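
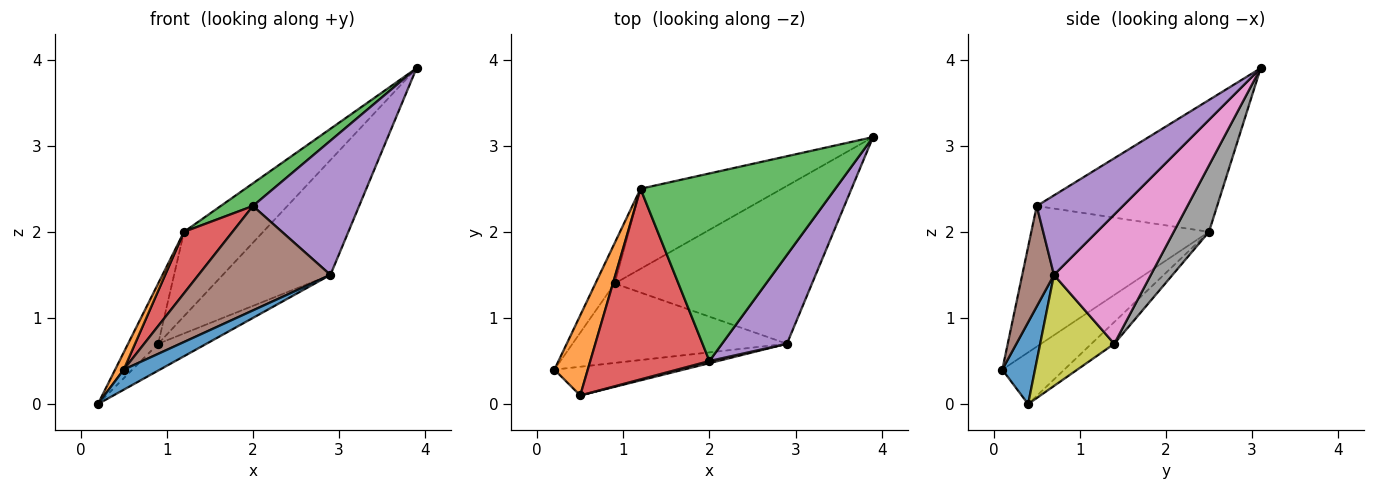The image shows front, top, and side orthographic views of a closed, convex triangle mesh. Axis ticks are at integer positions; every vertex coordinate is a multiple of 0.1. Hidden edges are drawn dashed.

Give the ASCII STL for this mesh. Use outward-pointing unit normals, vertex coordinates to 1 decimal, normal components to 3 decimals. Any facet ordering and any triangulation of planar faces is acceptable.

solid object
 facet normal 0.461 -0.509 -0.727
  outer loop
   vertex 2.9 0.7 1.5
   vertex 0.5 0.1 0.4
   vertex 0.2 0.4 0.0
  endloop
 endfacet
 facet normal -0.834 -0.116 0.539
  outer loop
   vertex 1.2 2.5 2.0
   vertex 0.2 0.4 0.0
   vertex 0.5 0.1 0.4
  endloop
 endfacet
 facet normal -0.558 -0.099 0.824
  outer loop
   vertex 2.0 0.5 2.3
   vertex 3.9 3.1 3.9
   vertex 1.2 2.5 2.0
  endloop
 endfacet
 facet normal -0.747 -0.204 0.633
  outer loop
   vertex 2.0 0.5 2.3
   vertex 1.2 2.5 2.0
   vertex 0.5 0.1 0.4
  endloop
 endfacet
 facet normal 0.560 -0.691 0.457
  outer loop
   vertex 2.0 0.5 2.3
   vertex 2.9 0.7 1.5
   vertex 3.9 3.1 3.9
  endloop
 endfacet
 facet normal 0.234 -0.972 0.020
  outer loop
   vertex 2.0 0.5 2.3
   vertex 0.5 0.1 0.4
   vertex 2.9 0.7 1.5
  endloop
 endfacet
 facet normal 0.468 0.520 -0.715
  outer loop
   vertex 0.9 1.4 0.7
   vertex 3.9 3.1 3.9
   vertex 2.9 0.7 1.5
  endloop
 endfacet
 facet normal 0.308 0.690 -0.655
  outer loop
   vertex 0.9 1.4 0.7
   vertex 1.2 2.5 2.0
   vertex 3.9 3.1 3.9
  endloop
 endfacet
 facet normal 0.441 0.287 -0.851
  outer loop
   vertex 0.9 1.4 0.7
   vertex 2.9 0.7 1.5
   vertex 0.2 0.4 0.0
  endloop
 endfacet
 facet normal -0.532 0.703 -0.472
  outer loop
   vertex 0.9 1.4 0.7
   vertex 0.2 0.4 0.0
   vertex 1.2 2.5 2.0
  endloop
 endfacet
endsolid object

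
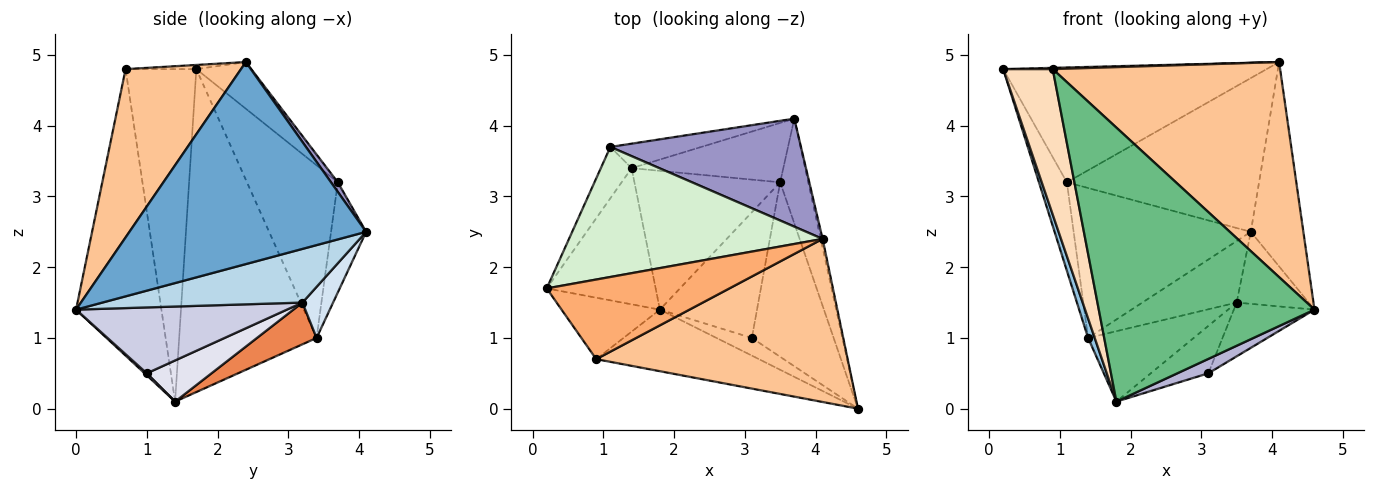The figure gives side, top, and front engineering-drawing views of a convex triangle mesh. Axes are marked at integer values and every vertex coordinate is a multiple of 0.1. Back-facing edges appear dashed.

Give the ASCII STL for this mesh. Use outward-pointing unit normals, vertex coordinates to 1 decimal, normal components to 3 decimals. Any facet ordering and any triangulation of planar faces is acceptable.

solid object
 facet normal 0.976 0.217 -0.009
  outer loop
   vertex 4.1 2.4 4.9
   vertex 4.6 0.0 1.4
   vertex 3.7 4.1 2.5
  endloop
 endfacet
 facet normal -0.947 -0.046 -0.319
  outer loop
   vertex 1.4 3.4 1.0
   vertex 1.8 1.4 0.1
   vertex 0.2 1.7 4.8
  endloop
 endfacet
 facet normal 0.844 0.304 -0.442
  outer loop
   vertex 3.5 3.2 1.5
   vertex 3.7 4.1 2.5
   vertex 4.6 0.0 1.4
  endloop
 endfacet
 facet normal 0.228 0.701 -0.676
  outer loop
   vertex 3.5 3.2 1.5
   vertex 1.4 3.4 1.0
   vertex 3.7 4.1 2.5
  endloop
 endfacet
 facet normal 0.247 0.438 -0.864
  outer loop
   vertex 3.5 3.2 1.5
   vertex 1.8 1.4 0.1
   vertex 1.4 3.4 1.0
  endloop
 endfacet
 facet normal -0.023 -0.016 1.000
  outer loop
   vertex 0.9 0.7 4.8
   vertex 4.1 2.4 4.9
   vertex 0.2 1.7 4.8
  endloop
 endfacet
 facet normal 0.375 -0.739 0.560
  outer loop
   vertex 0.9 0.7 4.8
   vertex 4.6 0.0 1.4
   vertex 4.1 2.4 4.9
  endloop
 endfacet
 facet normal -0.796 -0.557 -0.235
  outer loop
   vertex 0.9 0.7 4.8
   vertex 0.2 1.7 4.8
   vertex 1.8 1.4 0.1
  endloop
 endfacet
 facet normal -0.360 -0.910 -0.205
  outer loop
   vertex 0.9 0.7 4.8
   vertex 1.8 1.4 0.1
   vertex 4.6 0.0 1.4
  endloop
 endfacet
 facet normal -0.942 0.290 -0.168
  outer loop
   vertex 1.1 3.7 3.2
   vertex 1.4 3.4 1.0
   vertex 0.2 1.7 4.8
  endloop
 endfacet
 facet normal -0.192 0.969 -0.158
  outer loop
   vertex 1.1 3.7 3.2
   vertex 3.7 4.1 2.5
   vertex 1.4 3.4 1.0
  endloop
 endfacet
 facet normal -0.137 0.656 0.743
  outer loop
   vertex 1.1 3.7 3.2
   vertex 0.2 1.7 4.8
   vertex 4.1 2.4 4.9
  endloop
 endfacet
 facet normal 0.029 0.818 0.575
  outer loop
   vertex 1.1 3.7 3.2
   vertex 4.1 2.4 4.9
   vertex 3.7 4.1 2.5
  endloop
 endfacet
 facet normal 0.044 -0.631 -0.775
  outer loop
   vertex 3.1 1.0 0.5
   vertex 4.6 0.0 1.4
   vertex 1.8 1.4 0.1
  endloop
 endfacet
 facet normal 0.610 0.233 -0.757
  outer loop
   vertex 3.1 1.0 0.5
   vertex 3.5 3.2 1.5
   vertex 4.6 0.0 1.4
  endloop
 endfacet
 facet normal 0.369 0.328 -0.870
  outer loop
   vertex 3.1 1.0 0.5
   vertex 1.8 1.4 0.1
   vertex 3.5 3.2 1.5
  endloop
 endfacet
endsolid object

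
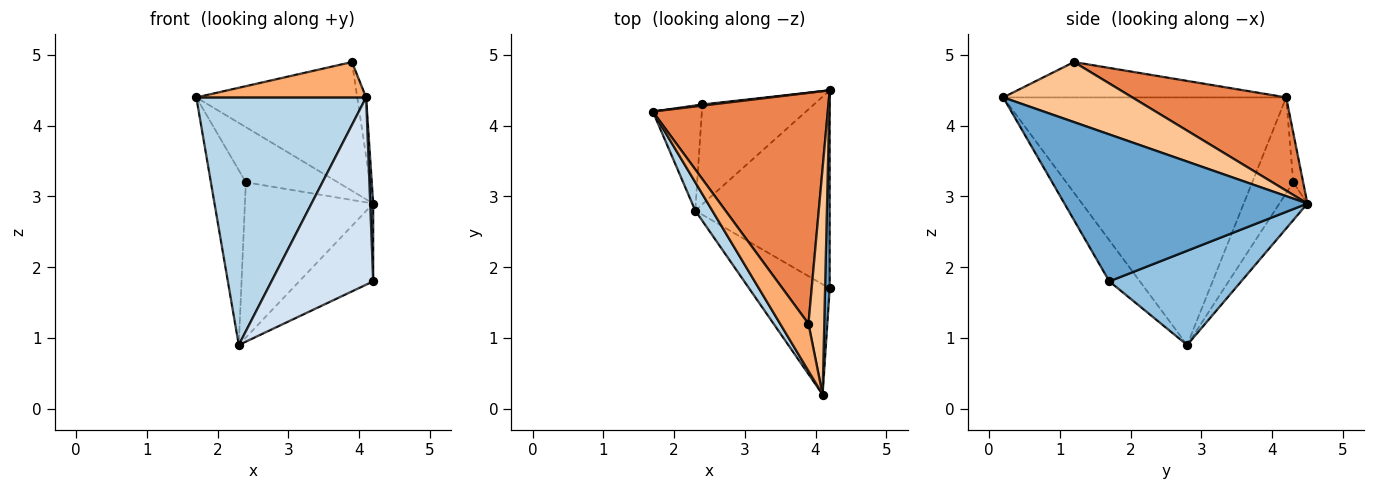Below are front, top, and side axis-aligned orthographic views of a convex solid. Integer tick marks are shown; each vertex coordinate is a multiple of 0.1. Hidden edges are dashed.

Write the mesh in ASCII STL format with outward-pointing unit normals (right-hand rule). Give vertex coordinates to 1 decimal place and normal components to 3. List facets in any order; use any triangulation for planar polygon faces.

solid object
 facet normal 0.999 -0.012 0.031
  outer loop
   vertex 4.1 0.2 4.4
   vertex 4.2 1.7 1.8
   vertex 4.2 4.5 2.9
  endloop
 endfacet
 facet normal 0.547 0.306 -0.779
  outer loop
   vertex 2.3 2.8 0.9
   vertex 4.2 4.5 2.9
   vertex 4.2 1.7 1.8
  endloop
 endfacet
 facet normal -0.856 -0.514 0.059
  outer loop
   vertex 2.3 2.8 0.9
   vertex 4.1 0.2 4.4
   vertex 1.7 4.2 4.4
  endloop
 endfacet
 facet normal -0.250 -0.834 -0.491
  outer loop
   vertex 2.3 2.8 0.9
   vertex 4.2 1.7 1.8
   vertex 4.1 0.2 4.4
  endloop
 endfacet
 facet normal 0.422 0.441 0.792
  outer loop
   vertex 3.9 1.2 4.9
   vertex 4.2 4.5 2.9
   vertex 1.7 4.2 4.4
  endloop
 endfacet
 facet normal -0.707 -0.424 0.566
  outer loop
   vertex 3.9 1.2 4.9
   vertex 1.7 4.2 4.4
   vertex 4.1 0.2 4.4
  endloop
 endfacet
 facet normal 0.965 0.066 0.254
  outer loop
   vertex 3.9 1.2 4.9
   vertex 4.1 0.2 4.4
   vertex 4.2 4.5 2.9
  endloop
 endfacet
 facet normal -0.107 0.994 0.020
  outer loop
   vertex 2.4 4.3 3.2
   vertex 1.7 4.2 4.4
   vertex 4.2 4.5 2.9
  endloop
 endfacet
 facet normal -0.709 0.604 -0.363
  outer loop
   vertex 2.4 4.3 3.2
   vertex 2.3 2.8 0.9
   vertex 1.7 4.2 4.4
  endloop
 endfacet
 facet normal -0.181 0.827 -0.532
  outer loop
   vertex 2.4 4.3 3.2
   vertex 4.2 4.5 2.9
   vertex 2.3 2.8 0.9
  endloop
 endfacet
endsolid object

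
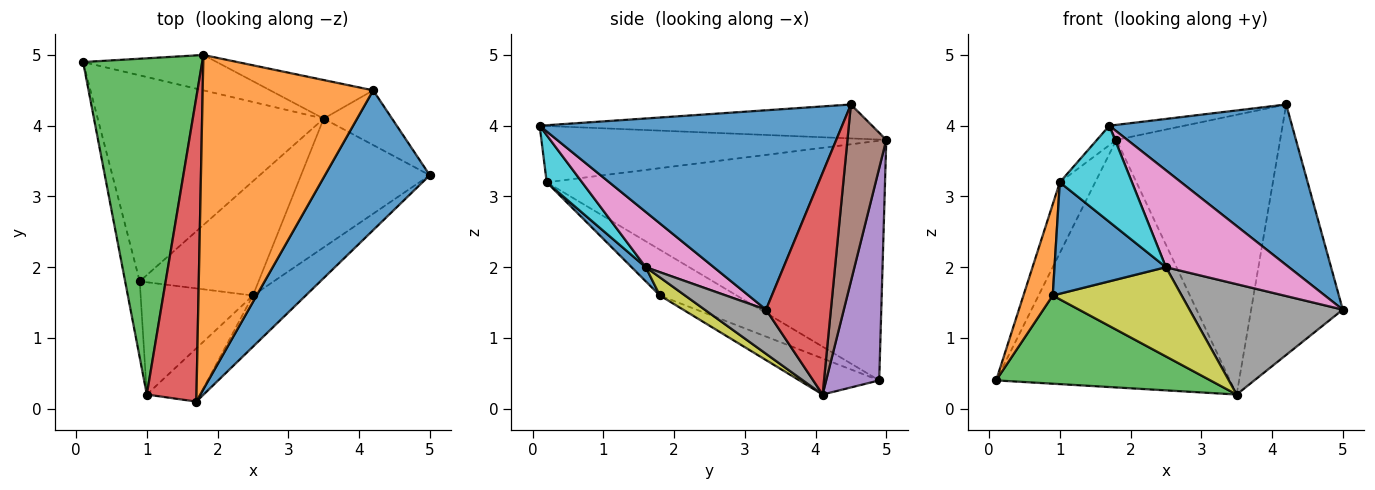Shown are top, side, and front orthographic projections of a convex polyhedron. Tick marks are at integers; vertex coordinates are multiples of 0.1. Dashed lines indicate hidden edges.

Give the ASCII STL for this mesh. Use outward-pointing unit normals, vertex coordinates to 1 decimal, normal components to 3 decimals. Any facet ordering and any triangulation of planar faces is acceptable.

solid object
 facet normal 0.781 -0.471 0.410
  outer loop
   vertex 4.2 4.5 4.3
   vertex 1.7 0.1 4.0
   vertex 5.0 3.3 1.4
  endloop
 endfacet
 facet normal -0.195 0.044 0.980
  outer loop
   vertex 1.8 5.0 3.8
   vertex 1.7 0.1 4.0
   vertex 4.2 4.5 4.3
  endloop
 endfacet
 facet normal -0.145 -0.390 -0.910
  outer loop
   vertex 3.5 4.1 0.2
   vertex 0.9 1.8 1.6
   vertex 0.1 4.9 0.4
  endloop
 endfacet
 facet normal 0.569 0.803 -0.176
  outer loop
   vertex 3.5 4.1 0.2
   vertex 4.2 4.5 4.3
   vertex 5.0 3.3 1.4
  endloop
 endfacet
 facet normal 0.219 0.966 -0.138
  outer loop
   vertex 3.5 4.1 0.2
   vertex 0.1 4.9 0.4
   vertex 1.8 5.0 3.8
  endloop
 endfacet
 facet normal 0.229 0.964 -0.133
  outer loop
   vertex 3.5 4.1 0.2
   vertex 1.8 5.0 3.8
   vertex 4.2 4.5 4.3
  endloop
 endfacet
 facet normal 0.439 -0.794 -0.420
  outer loop
   vertex 2.5 1.6 2.0
   vertex 5.0 3.3 1.4
   vertex 1.7 0.1 4.0
  endloop
 endfacet
 facet normal 0.252 -0.630 -0.735
  outer loop
   vertex 2.5 1.6 2.0
   vertex 3.5 4.1 0.2
   vertex 5.0 3.3 1.4
  endloop
 endfacet
 facet normal 0.119 -0.611 -0.783
  outer loop
   vertex 2.5 1.6 2.0
   vertex 0.9 1.8 1.6
   vertex 3.5 4.1 0.2
  endloop
 endfacet
 facet normal 0.394 -0.804 -0.445
  outer loop
   vertex 1.0 0.2 3.2
   vertex 2.5 1.6 2.0
   vertex 1.7 0.1 4.0
  endloop
 endfacet
 facet normal 0.089 -0.702 -0.707
  outer loop
   vertex 1.0 0.2 3.2
   vertex 0.9 1.8 1.6
   vertex 2.5 1.6 2.0
  endloop
 endfacet
 facet normal -0.895 -0.342 -0.286
  outer loop
   vertex 1.0 0.2 3.2
   vertex 0.1 4.9 0.4
   vertex 0.9 1.8 1.6
  endloop
 endfacet
 facet normal -0.892 0.093 0.443
  outer loop
   vertex 1.0 0.2 3.2
   vertex 1.8 5.0 3.8
   vertex 0.1 4.9 0.4
  endloop
 endfacet
 facet normal -0.749 0.042 0.661
  outer loop
   vertex 1.0 0.2 3.2
   vertex 1.7 0.1 4.0
   vertex 1.8 5.0 3.8
  endloop
 endfacet
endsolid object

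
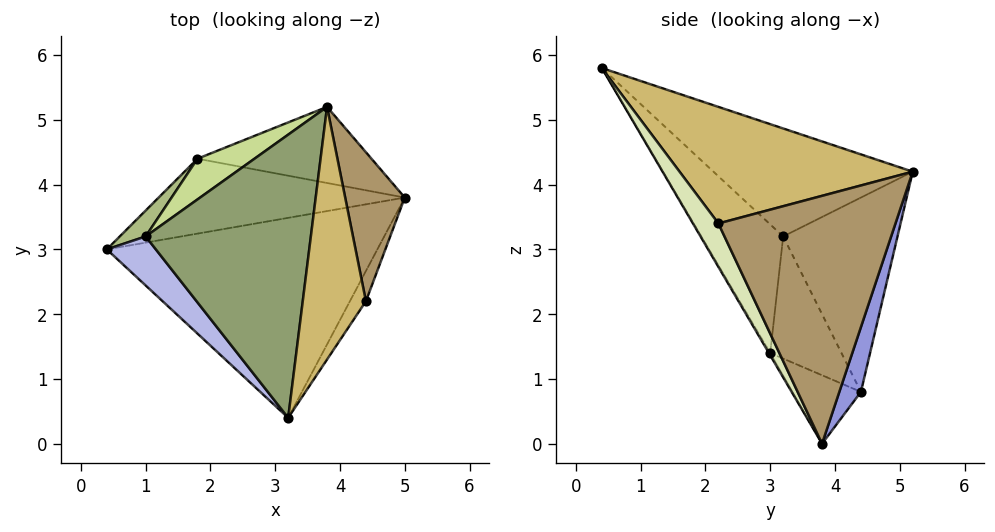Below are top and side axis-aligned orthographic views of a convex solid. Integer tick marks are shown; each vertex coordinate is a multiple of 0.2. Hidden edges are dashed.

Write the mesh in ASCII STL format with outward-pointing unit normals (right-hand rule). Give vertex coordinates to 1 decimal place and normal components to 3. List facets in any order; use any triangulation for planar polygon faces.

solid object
 facet normal -0.004 -0.862 -0.507
  outer loop
   vertex 3.2 0.4 5.8
   vertex 0.4 3.0 1.4
   vertex 5.0 3.8 0.0
  endloop
 endfacet
 facet normal -0.265 -0.143 -0.953
  outer loop
   vertex 1.8 4.4 0.8
   vertex 5.0 3.8 0.0
   vertex 0.4 3.0 1.4
  endloop
 endfacet
 facet normal 0.107 0.952 -0.287
  outer loop
   vertex 1.8 4.4 0.8
   vertex 3.8 5.2 4.2
   vertex 5.0 3.8 0.0
  endloop
 endfacet
 facet normal -0.867 -0.374 0.330
  outer loop
   vertex 1.0 3.2 3.2
   vertex 0.4 3.0 1.4
   vertex 3.2 0.4 5.8
  endloop
 endfacet
 facet normal -0.517 0.328 0.791
  outer loop
   vertex 1.0 3.2 3.2
   vertex 3.2 0.4 5.8
   vertex 3.8 5.2 4.2
  endloop
 endfacet
 facet normal -0.669 0.730 0.142
  outer loop
   vertex 1.0 3.2 3.2
   vertex 1.8 4.4 0.8
   vertex 0.4 3.0 1.4
  endloop
 endfacet
 facet normal -0.613 0.769 0.180
  outer loop
   vertex 1.0 3.2 3.2
   vertex 3.8 5.2 4.2
   vertex 1.8 4.4 0.8
  endloop
 endfacet
 facet normal 0.635 -0.736 -0.234
  outer loop
   vertex 4.4 2.2 3.4
   vertex 3.2 0.4 5.8
   vertex 5.0 3.8 0.0
  endloop
 endfacet
 facet normal 0.964 0.131 0.232
  outer loop
   vertex 4.4 2.2 3.4
   vertex 5.0 3.8 0.0
   vertex 3.8 5.2 4.2
  endloop
 endfacet
 facet normal 0.878 0.049 0.476
  outer loop
   vertex 4.4 2.2 3.4
   vertex 3.8 5.2 4.2
   vertex 3.2 0.4 5.8
  endloop
 endfacet
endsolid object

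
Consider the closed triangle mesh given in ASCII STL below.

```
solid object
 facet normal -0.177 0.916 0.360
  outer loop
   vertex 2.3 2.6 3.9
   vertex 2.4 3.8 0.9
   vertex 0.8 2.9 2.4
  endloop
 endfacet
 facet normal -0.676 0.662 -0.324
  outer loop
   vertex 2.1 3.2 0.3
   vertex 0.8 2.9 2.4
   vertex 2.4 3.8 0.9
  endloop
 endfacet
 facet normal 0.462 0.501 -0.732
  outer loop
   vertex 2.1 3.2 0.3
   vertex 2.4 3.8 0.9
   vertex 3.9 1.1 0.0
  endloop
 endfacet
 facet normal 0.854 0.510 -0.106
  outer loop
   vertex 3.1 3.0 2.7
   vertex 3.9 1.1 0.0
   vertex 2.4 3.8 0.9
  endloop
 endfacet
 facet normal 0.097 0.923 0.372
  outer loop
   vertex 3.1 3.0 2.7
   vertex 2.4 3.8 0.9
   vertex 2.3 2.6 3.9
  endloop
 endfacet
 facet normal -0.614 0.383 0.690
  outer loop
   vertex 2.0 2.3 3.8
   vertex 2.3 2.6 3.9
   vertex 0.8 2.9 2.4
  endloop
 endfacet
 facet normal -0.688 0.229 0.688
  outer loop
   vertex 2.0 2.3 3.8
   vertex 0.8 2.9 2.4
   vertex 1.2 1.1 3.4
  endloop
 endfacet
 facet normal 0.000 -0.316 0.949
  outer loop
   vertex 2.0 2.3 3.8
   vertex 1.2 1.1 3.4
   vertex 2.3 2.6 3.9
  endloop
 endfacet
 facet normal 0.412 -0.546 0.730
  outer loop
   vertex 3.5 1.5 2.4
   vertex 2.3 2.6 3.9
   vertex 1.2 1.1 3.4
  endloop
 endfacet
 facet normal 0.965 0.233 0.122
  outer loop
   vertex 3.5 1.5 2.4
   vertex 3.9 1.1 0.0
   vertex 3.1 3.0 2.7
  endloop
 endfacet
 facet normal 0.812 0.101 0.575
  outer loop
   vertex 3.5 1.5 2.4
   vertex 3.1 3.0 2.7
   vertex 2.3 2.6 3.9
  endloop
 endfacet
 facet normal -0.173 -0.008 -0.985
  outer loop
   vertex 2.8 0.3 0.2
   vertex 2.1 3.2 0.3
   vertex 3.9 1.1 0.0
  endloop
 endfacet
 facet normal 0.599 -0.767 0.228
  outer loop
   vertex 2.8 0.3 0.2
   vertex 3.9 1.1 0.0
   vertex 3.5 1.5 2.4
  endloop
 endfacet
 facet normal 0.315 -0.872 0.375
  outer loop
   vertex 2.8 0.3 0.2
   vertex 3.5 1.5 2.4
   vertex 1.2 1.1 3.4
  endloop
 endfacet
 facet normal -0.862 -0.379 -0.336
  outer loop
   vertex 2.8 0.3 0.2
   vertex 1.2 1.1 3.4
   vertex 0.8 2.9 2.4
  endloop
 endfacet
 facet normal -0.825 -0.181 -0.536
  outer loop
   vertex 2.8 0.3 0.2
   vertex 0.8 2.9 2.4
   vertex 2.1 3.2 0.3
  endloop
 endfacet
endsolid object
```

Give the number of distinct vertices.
10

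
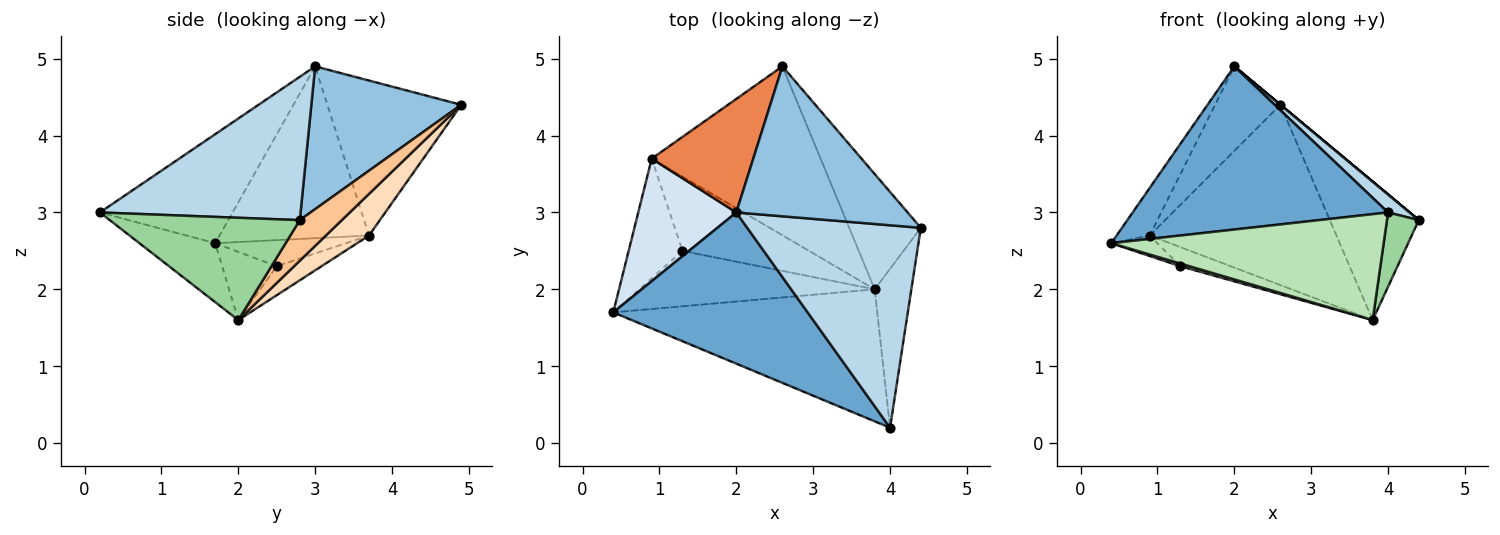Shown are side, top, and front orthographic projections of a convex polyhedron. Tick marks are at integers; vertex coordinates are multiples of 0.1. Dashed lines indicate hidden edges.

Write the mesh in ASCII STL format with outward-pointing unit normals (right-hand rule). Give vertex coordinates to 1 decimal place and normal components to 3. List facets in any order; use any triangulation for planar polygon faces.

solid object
 facet normal -0.356 -0.685 0.635
  outer loop
   vertex 2.0 3.0 4.9
   vertex 0.4 1.7 2.6
   vertex 4.0 0.2 3.0
  endloop
 endfacet
 facet normal 0.640 0.000 0.768
  outer loop
   vertex 2.0 3.0 4.9
   vertex 4.4 2.8 2.9
   vertex 2.6 4.9 4.4
  endloop
 endfacet
 facet normal 0.635 -0.068 0.769
  outer loop
   vertex 2.0 3.0 4.9
   vertex 4.0 0.2 3.0
   vertex 4.4 2.8 2.9
  endloop
 endfacet
 facet normal -0.853 0.189 0.487
  outer loop
   vertex 0.9 3.7 2.7
   vertex 0.4 1.7 2.6
   vertex 2.0 3.0 4.9
  endloop
 endfacet
 facet normal -0.774 0.378 0.507
  outer loop
   vertex 0.9 3.7 2.7
   vertex 2.0 3.0 4.9
   vertex 2.6 4.9 4.4
  endloop
 endfacet
 facet normal -0.432 0.152 -0.889
  outer loop
   vertex 1.3 2.5 2.3
   vertex 0.4 1.7 2.6
   vertex 0.9 3.7 2.7
  endloop
 endfacet
 facet normal 0.341 0.722 -0.602
  outer loop
   vertex 3.8 2.0 1.6
   vertex 2.6 4.9 4.4
   vertex 4.4 2.8 2.9
  endloop
 endfacet
 facet normal 0.166 0.720 -0.674
  outer loop
   vertex 3.8 2.0 1.6
   vertex 0.9 3.7 2.7
   vertex 2.6 4.9 4.4
  endloop
 endfacet
 facet normal -0.216 0.243 -0.946
  outer loop
   vertex 3.8 2.0 1.6
   vertex 1.3 2.5 2.3
   vertex 0.9 3.7 2.7
  endloop
 endfacet
 facet normal 0.930 -0.156 -0.333
  outer loop
   vertex 3.8 2.0 1.6
   vertex 4.4 2.8 2.9
   vertex 4.0 0.2 3.0
  endloop
 endfacet
 facet normal -0.172 -0.617 -0.768
  outer loop
   vertex 3.8 2.0 1.6
   vertex 4.0 0.2 3.0
   vertex 0.4 1.7 2.6
  endloop
 endfacet
 facet normal -0.278 -0.047 -0.959
  outer loop
   vertex 3.8 2.0 1.6
   vertex 0.4 1.7 2.6
   vertex 1.3 2.5 2.3
  endloop
 endfacet
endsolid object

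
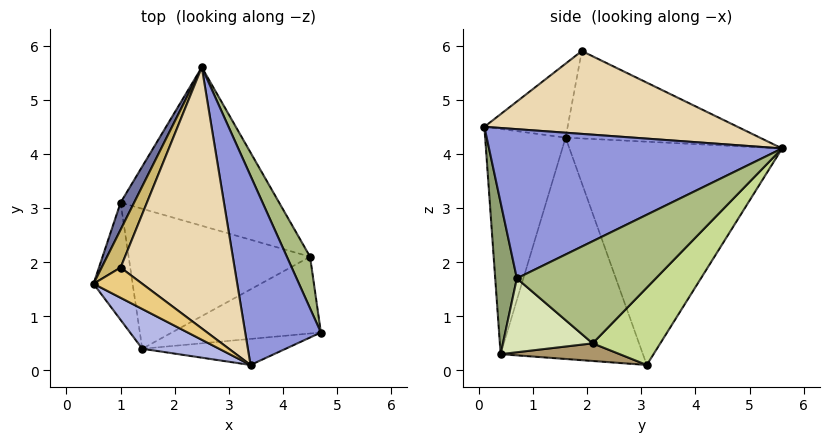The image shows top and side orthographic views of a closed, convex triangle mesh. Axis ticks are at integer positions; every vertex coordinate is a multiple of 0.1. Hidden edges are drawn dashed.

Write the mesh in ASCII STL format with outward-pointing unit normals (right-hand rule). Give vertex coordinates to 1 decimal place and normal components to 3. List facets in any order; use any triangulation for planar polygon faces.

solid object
 facet normal -0.892 0.449 0.054
  outer loop
   vertex 1.0 3.1 0.1
   vertex 0.5 1.6 4.3
   vertex 2.5 5.6 4.1
  endloop
 endfacet
 facet normal -0.973 -0.157 -0.172
  outer loop
   vertex 1.4 0.4 0.3
   vertex 0.5 1.6 4.3
   vertex 1.0 3.1 0.1
  endloop
 endfacet
 facet normal 0.878 0.176 0.445
  outer loop
   vertex 3.4 0.1 4.5
   vertex 4.7 0.7 1.7
   vertex 2.5 5.6 4.1
  endloop
 endfacet
 facet normal -0.462 -0.873 0.158
  outer loop
   vertex 3.4 0.1 4.5
   vertex 0.5 1.6 4.3
   vertex 1.4 0.4 0.3
  endloop
 endfacet
 facet normal 0.149 -0.979 -0.141
  outer loop
   vertex 3.4 0.1 4.5
   vertex 1.4 0.4 0.3
   vertex 4.7 0.7 1.7
  endloop
 endfacet
 facet normal 0.926 0.313 0.211
  outer loop
   vertex 4.5 2.1 0.5
   vertex 2.5 5.6 4.1
   vertex 4.7 0.7 1.7
  endloop
 endfacet
 facet normal 0.284 0.762 -0.583
  outer loop
   vertex 4.5 2.1 0.5
   vertex 1.0 3.1 0.1
   vertex 2.5 5.6 4.1
  endloop
 endfacet
 facet normal 0.363 -0.576 -0.732
  outer loop
   vertex 4.5 2.1 0.5
   vertex 4.7 0.7 1.7
   vertex 1.4 0.4 0.3
  endloop
 endfacet
 facet normal 0.097 -0.059 -0.994
  outer loop
   vertex 4.5 2.1 0.5
   vertex 1.4 0.4 0.3
   vertex 1.0 3.1 0.1
  endloop
 endfacet
 facet normal -0.874 0.447 0.189
  outer loop
   vertex 1.0 1.9 5.9
   vertex 2.5 5.6 4.1
   vertex 0.5 1.6 4.3
  endloop
 endfacet
 facet normal -0.455 -0.839 0.299
  outer loop
   vertex 1.0 1.9 5.9
   vertex 0.5 1.6 4.3
   vertex 3.4 0.1 4.5
  endloop
 endfacet
 facet normal 0.581 0.153 0.799
  outer loop
   vertex 1.0 1.9 5.9
   vertex 3.4 0.1 4.5
   vertex 2.5 5.6 4.1
  endloop
 endfacet
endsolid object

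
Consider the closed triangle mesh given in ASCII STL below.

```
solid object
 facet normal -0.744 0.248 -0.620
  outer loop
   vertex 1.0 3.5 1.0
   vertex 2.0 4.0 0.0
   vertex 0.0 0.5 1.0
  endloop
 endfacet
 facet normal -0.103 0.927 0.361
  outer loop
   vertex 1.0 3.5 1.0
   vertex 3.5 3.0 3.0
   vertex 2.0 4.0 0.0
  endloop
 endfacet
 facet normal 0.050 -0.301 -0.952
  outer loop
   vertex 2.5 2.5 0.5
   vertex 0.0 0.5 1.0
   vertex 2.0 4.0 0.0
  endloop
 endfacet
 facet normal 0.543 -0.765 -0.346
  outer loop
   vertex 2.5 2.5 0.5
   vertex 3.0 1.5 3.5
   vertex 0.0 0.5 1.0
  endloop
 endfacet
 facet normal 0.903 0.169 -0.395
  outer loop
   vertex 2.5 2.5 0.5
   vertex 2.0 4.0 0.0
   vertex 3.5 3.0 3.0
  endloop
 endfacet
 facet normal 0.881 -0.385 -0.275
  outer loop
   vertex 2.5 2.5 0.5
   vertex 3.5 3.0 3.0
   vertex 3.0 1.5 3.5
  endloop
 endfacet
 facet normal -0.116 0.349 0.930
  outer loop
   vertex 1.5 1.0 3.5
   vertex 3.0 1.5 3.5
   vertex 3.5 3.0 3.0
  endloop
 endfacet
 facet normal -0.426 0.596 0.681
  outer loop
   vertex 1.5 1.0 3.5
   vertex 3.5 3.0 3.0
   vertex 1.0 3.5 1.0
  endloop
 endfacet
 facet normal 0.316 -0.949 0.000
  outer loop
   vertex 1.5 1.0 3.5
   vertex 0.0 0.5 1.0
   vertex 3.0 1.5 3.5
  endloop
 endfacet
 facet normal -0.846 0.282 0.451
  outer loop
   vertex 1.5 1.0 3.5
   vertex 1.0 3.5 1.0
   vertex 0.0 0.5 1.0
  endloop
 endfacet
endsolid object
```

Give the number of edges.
15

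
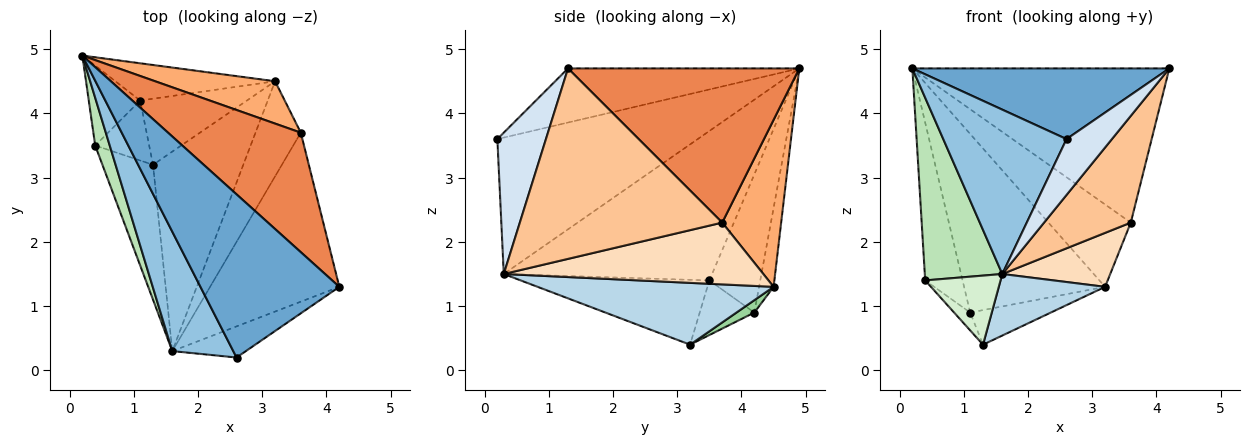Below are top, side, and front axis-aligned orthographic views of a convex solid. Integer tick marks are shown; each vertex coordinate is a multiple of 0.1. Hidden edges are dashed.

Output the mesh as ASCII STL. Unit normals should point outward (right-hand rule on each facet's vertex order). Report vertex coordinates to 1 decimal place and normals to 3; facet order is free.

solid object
 facet normal -0.337 -0.374 0.864
  outer loop
   vertex 2.6 0.2 3.6
   vertex 4.2 1.3 4.7
   vertex 0.2 4.9 4.7
  endloop
 endfacet
 facet normal -0.796 -0.490 0.356
  outer loop
   vertex 1.6 0.3 1.5
   vertex 2.6 0.2 3.6
   vertex 0.2 4.9 4.7
  endloop
 endfacet
 facet normal 0.548 -0.247 -0.800
  outer loop
   vertex 1.6 0.3 1.5
   vertex 1.3 3.2 0.4
   vertex 3.2 4.5 1.3
  endloop
 endfacet
 facet normal 0.683 -0.638 -0.356
  outer loop
   vertex 1.6 0.3 1.5
   vertex 4.2 1.3 4.7
   vertex 2.6 0.2 3.6
  endloop
 endfacet
 facet normal 0.580 0.644 0.499
  outer loop
   vertex 3.6 3.7 2.3
   vertex 0.2 4.9 4.7
   vertex 4.2 1.3 4.7
  endloop
 endfacet
 facet normal 0.537 0.750 0.386
  outer loop
   vertex 3.6 3.7 2.3
   vertex 3.2 4.5 1.3
   vertex 0.2 4.9 4.7
  endloop
 endfacet
 facet normal 0.780 -0.334 -0.529
  outer loop
   vertex 3.6 3.7 2.3
   vertex 4.2 1.3 4.7
   vertex 1.6 0.3 1.5
  endloop
 endfacet
 facet normal 0.765 -0.318 -0.560
  outer loop
   vertex 3.6 3.7 2.3
   vertex 1.6 0.3 1.5
   vertex 3.2 4.5 1.3
  endloop
 endfacet
 facet normal -0.100 0.974 -0.203
  outer loop
   vertex 1.1 4.2 0.9
   vertex 0.2 4.9 4.7
   vertex 3.2 4.5 1.3
  endloop
 endfacet
 facet normal 0.102 0.461 -0.881
  outer loop
   vertex 1.1 4.2 0.9
   vertex 3.2 4.5 1.3
   vertex 1.3 3.2 0.4
  endloop
 endfacet
 facet normal -0.933 -0.347 0.091
  outer loop
   vertex 0.4 3.5 1.4
   vertex 1.6 0.3 1.5
   vertex 0.2 4.9 4.7
  endloop
 endfacet
 facet normal -0.752 -0.300 -0.587
  outer loop
   vertex 0.4 3.5 1.4
   vertex 1.3 3.2 0.4
   vertex 1.6 0.3 1.5
  endloop
 endfacet
 facet normal -0.772 0.567 -0.287
  outer loop
   vertex 0.4 3.5 1.4
   vertex 0.2 4.9 4.7
   vertex 1.1 4.2 0.9
  endloop
 endfacet
 facet normal -0.696 0.205 -0.688
  outer loop
   vertex 0.4 3.5 1.4
   vertex 1.1 4.2 0.9
   vertex 1.3 3.2 0.4
  endloop
 endfacet
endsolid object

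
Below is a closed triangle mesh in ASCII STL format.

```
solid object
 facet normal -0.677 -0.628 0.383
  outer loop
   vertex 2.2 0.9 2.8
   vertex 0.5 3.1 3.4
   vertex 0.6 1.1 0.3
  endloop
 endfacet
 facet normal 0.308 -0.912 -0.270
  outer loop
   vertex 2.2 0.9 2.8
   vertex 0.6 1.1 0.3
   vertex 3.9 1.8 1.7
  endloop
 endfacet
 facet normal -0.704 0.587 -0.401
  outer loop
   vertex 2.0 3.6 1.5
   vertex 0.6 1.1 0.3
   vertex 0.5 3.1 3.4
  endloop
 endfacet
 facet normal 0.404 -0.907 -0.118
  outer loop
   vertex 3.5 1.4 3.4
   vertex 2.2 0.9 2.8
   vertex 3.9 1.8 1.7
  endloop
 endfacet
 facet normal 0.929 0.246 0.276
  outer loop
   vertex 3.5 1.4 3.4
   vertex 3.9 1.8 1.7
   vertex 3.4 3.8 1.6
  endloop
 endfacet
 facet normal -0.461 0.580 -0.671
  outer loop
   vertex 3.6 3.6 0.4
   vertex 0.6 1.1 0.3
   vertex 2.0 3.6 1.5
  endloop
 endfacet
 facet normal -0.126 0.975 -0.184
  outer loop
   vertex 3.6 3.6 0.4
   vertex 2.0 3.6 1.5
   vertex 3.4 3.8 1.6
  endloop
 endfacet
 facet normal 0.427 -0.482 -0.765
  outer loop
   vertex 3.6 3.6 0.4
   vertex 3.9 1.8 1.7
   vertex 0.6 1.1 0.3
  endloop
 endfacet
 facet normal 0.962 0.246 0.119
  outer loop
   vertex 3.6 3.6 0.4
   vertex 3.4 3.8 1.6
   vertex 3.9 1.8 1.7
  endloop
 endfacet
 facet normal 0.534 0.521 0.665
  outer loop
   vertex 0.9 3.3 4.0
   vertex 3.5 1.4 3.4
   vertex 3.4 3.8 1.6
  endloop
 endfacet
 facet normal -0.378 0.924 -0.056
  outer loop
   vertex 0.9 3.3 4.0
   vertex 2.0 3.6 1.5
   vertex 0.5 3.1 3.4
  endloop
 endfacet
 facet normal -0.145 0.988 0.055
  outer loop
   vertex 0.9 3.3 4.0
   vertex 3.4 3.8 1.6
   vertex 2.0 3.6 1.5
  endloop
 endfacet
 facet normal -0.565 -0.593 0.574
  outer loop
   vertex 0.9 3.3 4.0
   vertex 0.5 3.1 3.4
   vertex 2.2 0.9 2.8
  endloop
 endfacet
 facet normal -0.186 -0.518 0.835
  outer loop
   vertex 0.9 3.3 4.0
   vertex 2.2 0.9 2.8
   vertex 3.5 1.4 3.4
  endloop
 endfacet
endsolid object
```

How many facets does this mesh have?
14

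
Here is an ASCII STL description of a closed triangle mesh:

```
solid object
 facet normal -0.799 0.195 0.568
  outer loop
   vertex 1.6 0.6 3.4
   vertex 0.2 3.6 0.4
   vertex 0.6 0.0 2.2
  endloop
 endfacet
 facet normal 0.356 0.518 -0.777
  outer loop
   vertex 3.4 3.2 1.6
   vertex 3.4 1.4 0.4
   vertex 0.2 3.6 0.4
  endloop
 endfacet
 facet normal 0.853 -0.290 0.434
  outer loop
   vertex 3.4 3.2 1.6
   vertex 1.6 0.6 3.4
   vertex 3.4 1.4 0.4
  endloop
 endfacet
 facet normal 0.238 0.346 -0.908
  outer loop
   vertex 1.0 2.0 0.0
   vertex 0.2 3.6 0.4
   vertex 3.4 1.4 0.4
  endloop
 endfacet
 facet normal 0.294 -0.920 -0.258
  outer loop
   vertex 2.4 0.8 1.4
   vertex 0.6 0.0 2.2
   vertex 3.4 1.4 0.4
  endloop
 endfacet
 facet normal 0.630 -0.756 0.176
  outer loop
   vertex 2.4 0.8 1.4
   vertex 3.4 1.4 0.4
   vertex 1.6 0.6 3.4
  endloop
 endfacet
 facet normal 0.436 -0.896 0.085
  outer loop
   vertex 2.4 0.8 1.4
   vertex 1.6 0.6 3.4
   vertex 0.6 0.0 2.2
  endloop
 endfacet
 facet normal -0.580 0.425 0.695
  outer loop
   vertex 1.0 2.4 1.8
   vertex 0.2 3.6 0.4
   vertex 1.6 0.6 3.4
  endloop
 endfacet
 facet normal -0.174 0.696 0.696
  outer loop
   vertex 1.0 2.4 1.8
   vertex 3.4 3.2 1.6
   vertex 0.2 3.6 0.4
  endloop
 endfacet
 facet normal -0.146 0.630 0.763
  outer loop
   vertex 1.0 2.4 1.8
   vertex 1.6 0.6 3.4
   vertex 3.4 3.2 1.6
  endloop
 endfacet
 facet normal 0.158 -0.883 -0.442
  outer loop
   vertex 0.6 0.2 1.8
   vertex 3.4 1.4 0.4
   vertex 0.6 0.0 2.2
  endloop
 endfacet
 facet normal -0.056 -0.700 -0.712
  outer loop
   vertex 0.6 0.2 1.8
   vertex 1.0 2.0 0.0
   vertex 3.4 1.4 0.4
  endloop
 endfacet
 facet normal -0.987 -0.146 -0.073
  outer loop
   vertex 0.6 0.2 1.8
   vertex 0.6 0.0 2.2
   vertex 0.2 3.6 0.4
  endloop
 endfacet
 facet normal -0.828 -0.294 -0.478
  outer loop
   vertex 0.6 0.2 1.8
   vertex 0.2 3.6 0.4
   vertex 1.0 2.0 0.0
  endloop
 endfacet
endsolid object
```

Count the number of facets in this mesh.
14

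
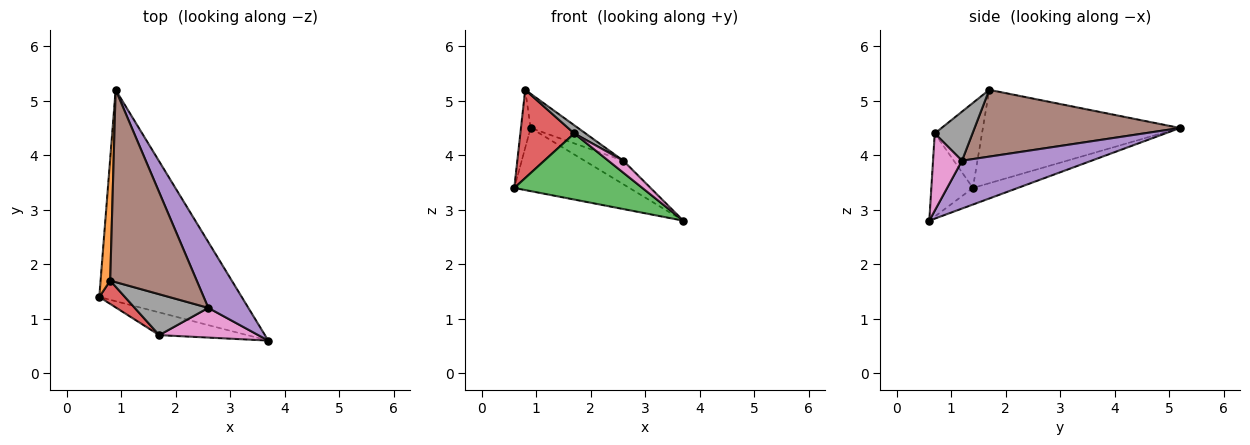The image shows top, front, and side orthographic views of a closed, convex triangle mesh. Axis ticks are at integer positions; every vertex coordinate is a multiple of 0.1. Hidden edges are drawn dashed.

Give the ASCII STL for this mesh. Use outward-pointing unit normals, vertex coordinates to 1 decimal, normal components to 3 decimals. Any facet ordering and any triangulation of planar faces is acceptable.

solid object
 facet normal -0.111 0.284 -0.952
  outer loop
   vertex 0.9 5.2 4.5
   vertex 3.7 0.6 2.8
   vertex 0.6 1.4 3.4
  endloop
 endfacet
 facet normal -0.994 0.049 0.102
  outer loop
   vertex 0.8 1.7 5.2
   vertex 0.9 5.2 4.5
   vertex 0.6 1.4 3.4
  endloop
 endfacet
 facet normal -0.293 -0.904 -0.310
  outer loop
   vertex 1.7 0.7 4.4
   vertex 0.6 1.4 3.4
   vertex 3.7 0.6 2.8
  endloop
 endfacet
 facet normal -0.646 -0.738 0.195
  outer loop
   vertex 1.7 0.7 4.4
   vertex 0.8 1.7 5.2
   vertex 0.6 1.4 3.4
  endloop
 endfacet
 facet normal 0.748 0.224 0.625
  outer loop
   vertex 2.6 1.2 3.9
   vertex 3.7 0.6 2.8
   vertex 0.9 5.2 4.5
  endloop
 endfacet
 facet normal 0.605 0.140 0.784
  outer loop
   vertex 2.6 1.2 3.9
   vertex 0.9 5.2 4.5
   vertex 0.8 1.7 5.2
  endloop
 endfacet
 facet normal 0.586 -0.303 0.751
  outer loop
   vertex 2.6 1.2 3.9
   vertex 1.7 0.7 4.4
   vertex 3.7 0.6 2.8
  endloop
 endfacet
 facet normal 0.547 -0.164 0.821
  outer loop
   vertex 2.6 1.2 3.9
   vertex 0.8 1.7 5.2
   vertex 1.7 0.7 4.4
  endloop
 endfacet
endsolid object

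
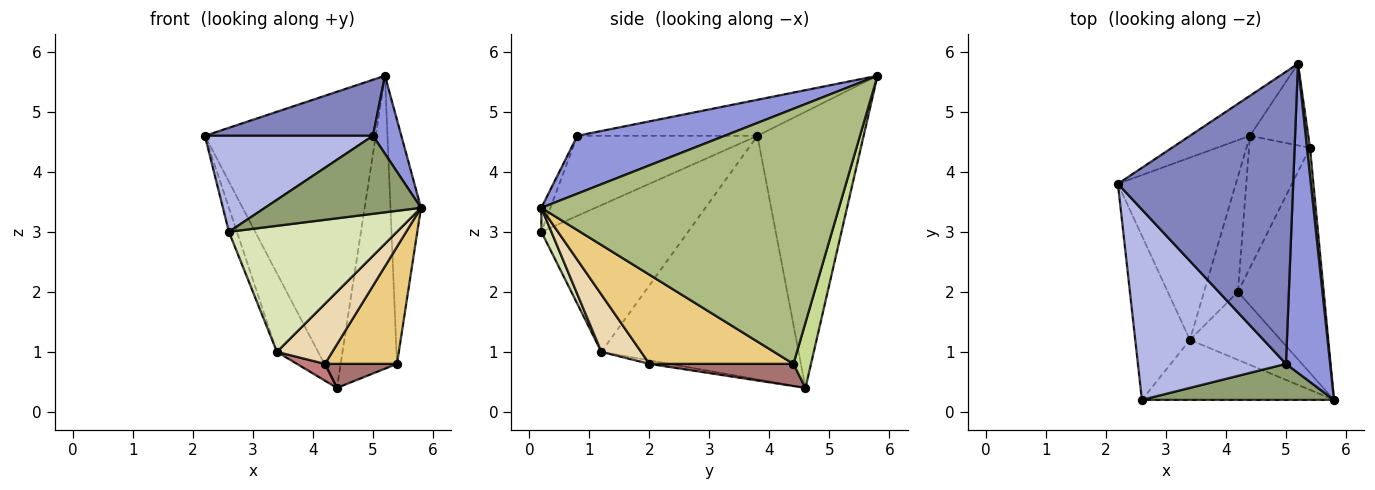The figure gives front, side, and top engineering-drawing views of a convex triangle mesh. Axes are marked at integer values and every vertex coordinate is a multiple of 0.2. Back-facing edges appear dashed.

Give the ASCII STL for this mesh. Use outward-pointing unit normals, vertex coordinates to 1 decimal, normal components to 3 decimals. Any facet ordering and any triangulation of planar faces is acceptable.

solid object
 facet normal -0.524 0.844 -0.114
  outer loop
   vertex 4.4 4.6 0.4
   vertex 2.2 3.8 4.6
   vertex 5.2 5.8 5.6
  endloop
 endfacet
 facet normal -0.198 -0.185 0.963
  outer loop
   vertex 5.0 0.8 4.6
   vertex 5.2 5.8 5.6
   vertex 2.2 3.8 4.6
  endloop
 endfacet
 facet normal 0.786 -0.151 0.600
  outer loop
   vertex 5.0 0.8 4.6
   vertex 5.8 0.2 3.4
   vertex 5.2 5.8 5.6
  endloop
 endfacet
 facet normal -0.435 -0.406 0.804
  outer loop
   vertex 5.0 0.8 4.6
   vertex 2.2 3.8 4.6
   vertex 2.6 0.2 3.0
  endloop
 endfacet
 facet normal -0.052 -0.907 0.418
  outer loop
   vertex 5.0 0.8 4.6
   vertex 2.6 0.2 3.0
   vertex 5.8 0.2 3.4
  endloop
 endfacet
 facet normal 0.995 0.102 0.012
  outer loop
   vertex 5.4 4.4 0.8
   vertex 5.2 5.8 5.6
   vertex 5.8 0.2 3.4
  endloop
 endfacet
 facet normal 0.287 0.923 -0.257
  outer loop
   vertex 5.4 4.4 0.8
   vertex 4.4 4.6 0.4
   vertex 5.2 5.8 5.6
  endloop
 endfacet
 facet normal 0.054 -0.902 -0.429
  outer loop
   vertex 3.4 1.2 1.0
   vertex 5.8 0.2 3.4
   vertex 2.6 0.2 3.0
  endloop
 endfacet
 facet normal -0.885 0.185 -0.428
  outer loop
   vertex 3.4 1.2 1.0
   vertex 2.2 3.8 4.6
   vertex 4.4 4.6 0.4
  endloop
 endfacet
 facet normal -0.936 0.051 -0.349
  outer loop
   vertex 3.4 1.2 1.0
   vertex 2.6 0.2 3.0
   vertex 2.2 3.8 4.6
  endloop
 endfacet
 facet normal 0.678 -0.339 -0.652
  outer loop
   vertex 4.2 2.0 0.8
   vertex 5.4 4.4 0.8
   vertex 5.8 0.2 3.4
  endloop
 endfacet
 facet normal 0.428 -0.598 -0.678
  outer loop
   vertex 4.2 2.0 0.8
   vertex 5.8 0.2 3.4
   vertex 3.4 1.2 1.0
  endloop
 endfacet
 facet normal 0.337 -0.168 -0.926
  outer loop
   vertex 4.2 2.0 0.8
   vertex 4.4 4.6 0.4
   vertex 5.4 4.4 0.8
  endloop
 endfacet
 facet normal -0.103 -0.144 -0.984
  outer loop
   vertex 4.2 2.0 0.8
   vertex 3.4 1.2 1.0
   vertex 4.4 4.6 0.4
  endloop
 endfacet
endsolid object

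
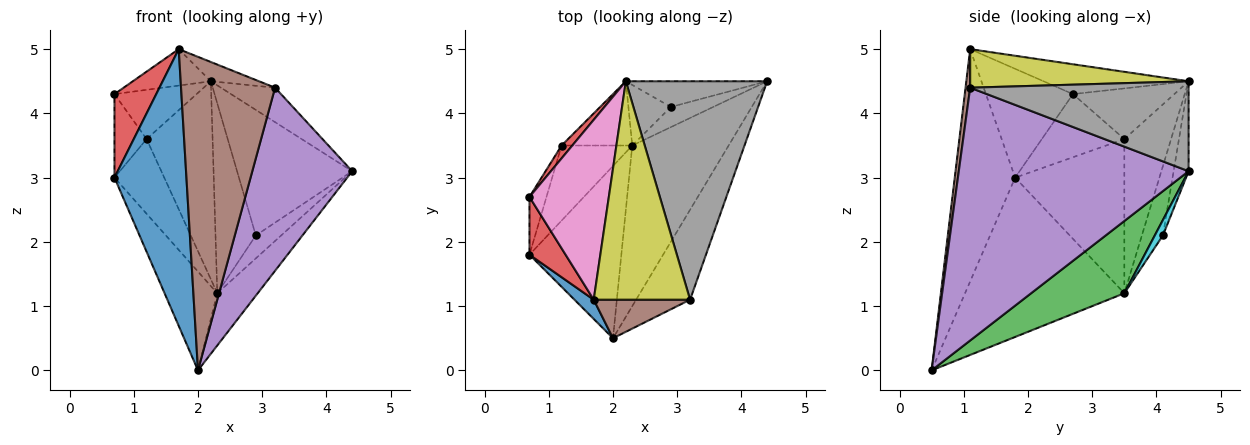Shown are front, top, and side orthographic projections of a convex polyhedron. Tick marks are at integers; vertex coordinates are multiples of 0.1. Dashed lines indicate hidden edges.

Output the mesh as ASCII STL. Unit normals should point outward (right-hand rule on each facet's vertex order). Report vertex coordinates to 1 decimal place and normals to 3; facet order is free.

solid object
 facet normal -0.642 -0.765 0.053
  outer loop
   vertex 1.7 1.1 5.0
   vertex 0.7 1.8 3.0
   vertex 2.0 0.5 0.0
  endloop
 endfacet
 facet normal -0.833 0.275 -0.480
  outer loop
   vertex 2.3 3.5 1.2
   vertex 2.0 0.5 0.0
   vertex 0.7 1.8 3.0
  endloop
 endfacet
 facet normal 0.581 0.252 -0.774
  outer loop
   vertex 2.3 3.5 1.2
   vertex 4.4 4.5 3.1
   vertex 2.0 0.5 0.0
  endloop
 endfacet
 facet normal -0.864 -0.414 0.287
  outer loop
   vertex 0.7 2.7 4.3
   vertex 0.7 1.8 3.0
   vertex 1.7 1.1 5.0
  endloop
 endfacet
 facet normal 0.900 -0.391 -0.192
  outer loop
   vertex 3.2 1.1 4.4
   vertex 2.0 0.5 0.0
   vertex 4.4 4.5 3.1
  endloop
 endfacet
 facet normal 0.049 -0.991 0.122
  outer loop
   vertex 3.2 1.1 4.4
   vertex 1.7 1.1 5.0
   vertex 2.0 0.5 0.0
  endloop
 endfacet
 facet normal -0.346 0.186 0.920
  outer loop
   vertex 2.2 4.5 4.5
   vertex 0.7 2.7 4.3
   vertex 1.7 1.1 5.0
  endloop
 endfacet
 facet normal 0.532 0.132 0.836
  outer loop
   vertex 2.2 4.5 4.5
   vertex 3.2 1.1 4.4
   vertex 4.4 4.5 3.1
  endloop
 endfacet
 facet normal 0.370 0.082 0.925
  outer loop
   vertex 2.2 4.5 4.5
   vertex 1.7 1.1 5.0
   vertex 3.2 1.1 4.4
  endloop
 endfacet
 facet normal 0.234 0.730 -0.642
  outer loop
   vertex 2.9 4.1 2.1
   vertex 4.4 4.5 3.1
   vertex 2.3 3.5 1.2
  endloop
 endfacet
 facet normal -0.127 0.972 -0.199
  outer loop
   vertex 2.9 4.1 2.1
   vertex 2.2 4.5 4.5
   vertex 4.4 4.5 3.1
  endloop
 endfacet
 facet normal -0.445 0.853 -0.272
  outer loop
   vertex 2.9 4.1 2.1
   vertex 2.3 3.5 1.2
   vertex 2.2 4.5 4.5
  endloop
 endfacet
 facet normal -0.559 0.789 -0.256
  outer loop
   vertex 1.2 3.5 3.6
   vertex 2.2 4.5 4.5
   vertex 2.3 3.5 1.2
  endloop
 endfacet
 facet normal -0.767 0.621 0.162
  outer loop
   vertex 1.2 3.5 3.6
   vertex 0.7 2.7 4.3
   vertex 2.2 4.5 4.5
  endloop
 endfacet
 facet normal -0.840 0.383 -0.385
  outer loop
   vertex 1.2 3.5 3.6
   vertex 2.3 3.5 1.2
   vertex 0.7 1.8 3.0
  endloop
 endfacet
 facet normal -0.904 0.352 -0.244
  outer loop
   vertex 1.2 3.5 3.6
   vertex 0.7 1.8 3.0
   vertex 0.7 2.7 4.3
  endloop
 endfacet
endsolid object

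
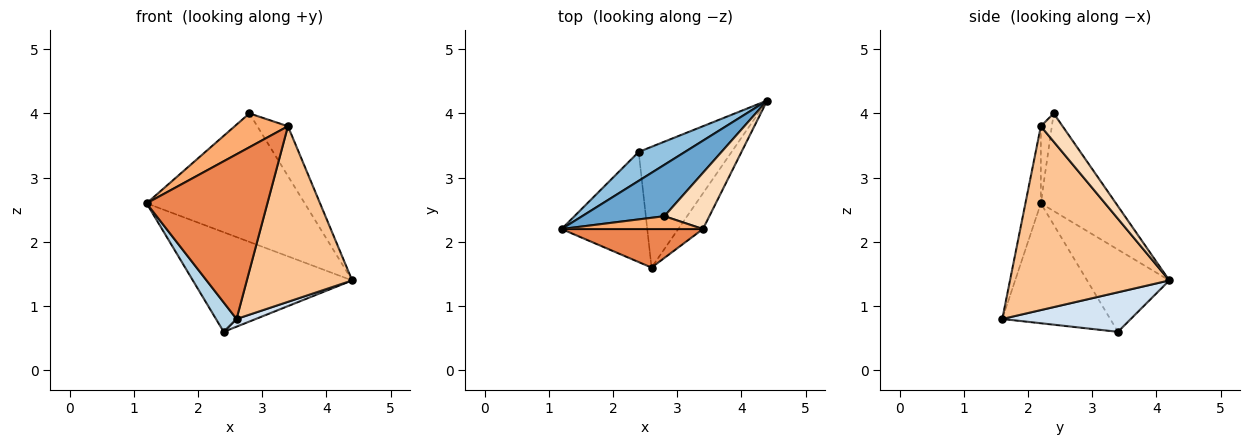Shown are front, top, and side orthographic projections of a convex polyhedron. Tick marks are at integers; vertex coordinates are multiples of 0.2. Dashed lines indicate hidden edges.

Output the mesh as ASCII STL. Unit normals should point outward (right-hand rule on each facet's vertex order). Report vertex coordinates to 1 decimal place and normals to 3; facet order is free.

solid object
 facet normal -0.404 0.850 0.340
  outer loop
   vertex 2.8 2.4 4.0
   vertex 4.4 4.2 1.4
   vertex 1.2 2.2 2.6
  endloop
 endfacet
 facet normal -0.444 0.860 0.250
  outer loop
   vertex 2.4 3.4 0.6
   vertex 1.2 2.2 2.6
   vertex 4.4 4.2 1.4
  endloop
 endfacet
 facet normal -0.804 -0.153 -0.574
  outer loop
   vertex 2.4 3.4 0.6
   vertex 2.6 1.6 0.8
   vertex 1.2 2.2 2.6
  endloop
 endfacet
 facet normal 0.391 -0.059 -0.919
  outer loop
   vertex 2.4 3.4 0.6
   vertex 4.4 4.2 1.4
   vertex 2.6 1.6 0.8
  endloop
 endfacet
 facet normal -0.123 -0.966 0.226
  outer loop
   vertex 3.4 2.2 3.8
   vertex 1.2 2.2 2.6
   vertex 2.6 1.6 0.8
  endloop
 endfacet
 facet normal -0.190 -0.918 0.348
  outer loop
   vertex 3.4 2.2 3.8
   vertex 2.8 2.4 4.0
   vertex 1.2 2.2 2.6
  endloop
 endfacet
 facet normal 0.829 -0.548 -0.111
  outer loop
   vertex 3.4 2.2 3.8
   vertex 2.6 1.6 0.8
   vertex 4.4 4.2 1.4
  endloop
 endfacet
 facet normal 0.426 0.600 0.677
  outer loop
   vertex 3.4 2.2 3.8
   vertex 4.4 4.2 1.4
   vertex 2.8 2.4 4.0
  endloop
 endfacet
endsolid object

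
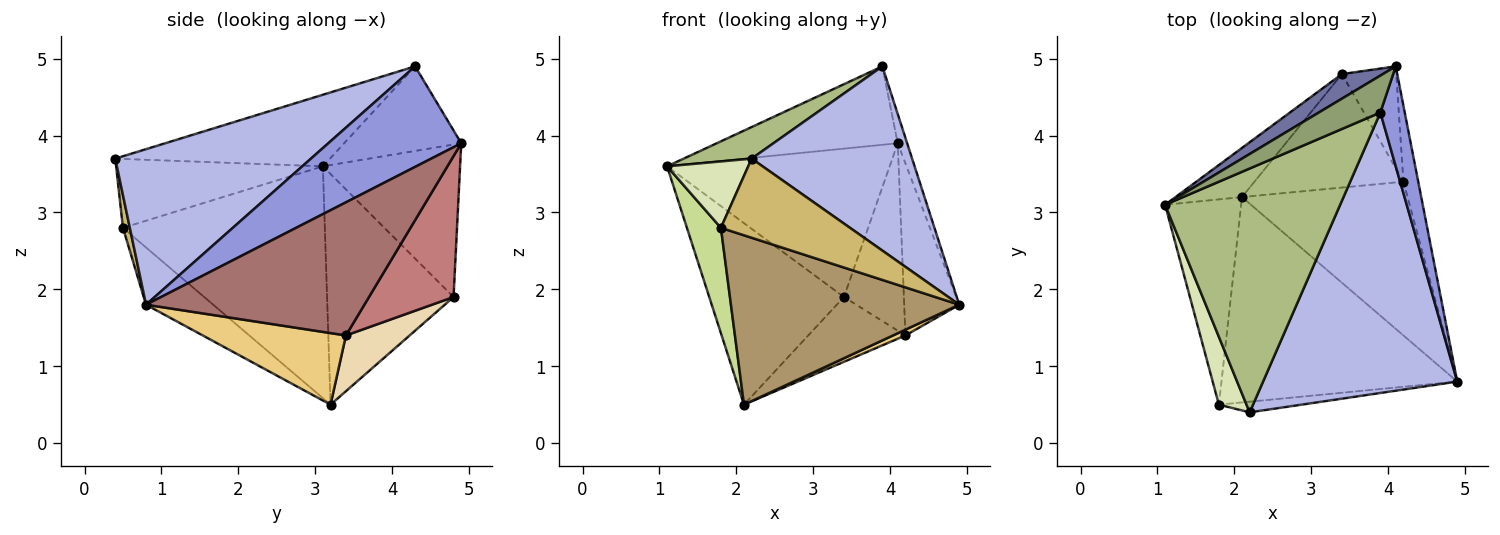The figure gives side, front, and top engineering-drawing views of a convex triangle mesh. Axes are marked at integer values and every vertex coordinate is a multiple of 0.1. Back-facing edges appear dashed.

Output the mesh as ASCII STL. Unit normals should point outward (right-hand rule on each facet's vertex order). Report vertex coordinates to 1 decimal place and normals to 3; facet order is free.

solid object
 facet normal -0.520 0.843 0.140
  outer loop
   vertex 3.4 4.8 1.9
   vertex 1.1 3.1 3.6
   vertex 4.1 4.9 3.9
  endloop
 endfacet
 facet normal -0.672 0.715 -0.194
  outer loop
   vertex 3.4 4.8 1.9
   vertex 2.1 3.2 0.5
   vertex 1.1 3.1 3.6
  endloop
 endfacet
 facet normal 0.970 0.069 0.235
  outer loop
   vertex 3.9 4.3 4.9
   vertex 4.9 0.8 1.8
   vertex 4.1 4.9 3.9
  endloop
 endfacet
 facet normal 0.556 -0.456 0.695
  outer loop
   vertex 3.9 4.3 4.9
   vertex 2.2 0.4 3.7
   vertex 4.9 0.8 1.8
  endloop
 endfacet
 facet normal -0.505 0.781 0.367
  outer loop
   vertex 3.9 4.3 4.9
   vertex 4.1 4.9 3.9
   vertex 1.1 3.1 3.6
  endloop
 endfacet
 facet normal -0.376 -0.119 0.919
  outer loop
   vertex 3.9 4.3 4.9
   vertex 1.1 3.1 3.6
   vertex 2.2 0.4 3.7
  endloop
 endfacet
 facet normal -0.938 -0.158 -0.308
  outer loop
   vertex 1.8 0.5 2.8
   vertex 1.1 3.1 3.6
   vertex 2.1 3.2 0.5
  endloop
 endfacet
 facet normal -0.872 -0.342 0.350
  outer loop
   vertex 1.8 0.5 2.8
   vertex 2.2 0.4 3.7
   vertex 1.1 3.1 3.6
  endloop
 endfacet
 facet normal -0.184 -0.625 -0.758
  outer loop
   vertex 1.8 0.5 2.8
   vertex 2.1 3.2 0.5
   vertex 4.9 0.8 1.8
  endloop
 endfacet
 facet normal 0.053 -0.990 -0.133
  outer loop
   vertex 1.8 0.5 2.8
   vertex 4.9 0.8 1.8
   vertex 2.2 0.4 3.7
  endloop
 endfacet
 facet normal 0.396 -0.034 -0.917
  outer loop
   vertex 4.2 3.4 1.4
   vertex 4.9 0.8 1.8
   vertex 2.1 3.2 0.5
  endloop
 endfacet
 facet normal 0.309 0.472 -0.826
  outer loop
   vertex 4.2 3.4 1.4
   vertex 2.1 3.2 0.5
   vertex 3.4 4.8 1.9
  endloop
 endfacet
 facet normal 0.964 0.243 -0.107
  outer loop
   vertex 4.2 3.4 1.4
   vertex 4.1 4.9 3.9
   vertex 4.9 0.8 1.8
  endloop
 endfacet
 facet normal 0.778 0.552 -0.300
  outer loop
   vertex 4.2 3.4 1.4
   vertex 3.4 4.8 1.9
   vertex 4.1 4.9 3.9
  endloop
 endfacet
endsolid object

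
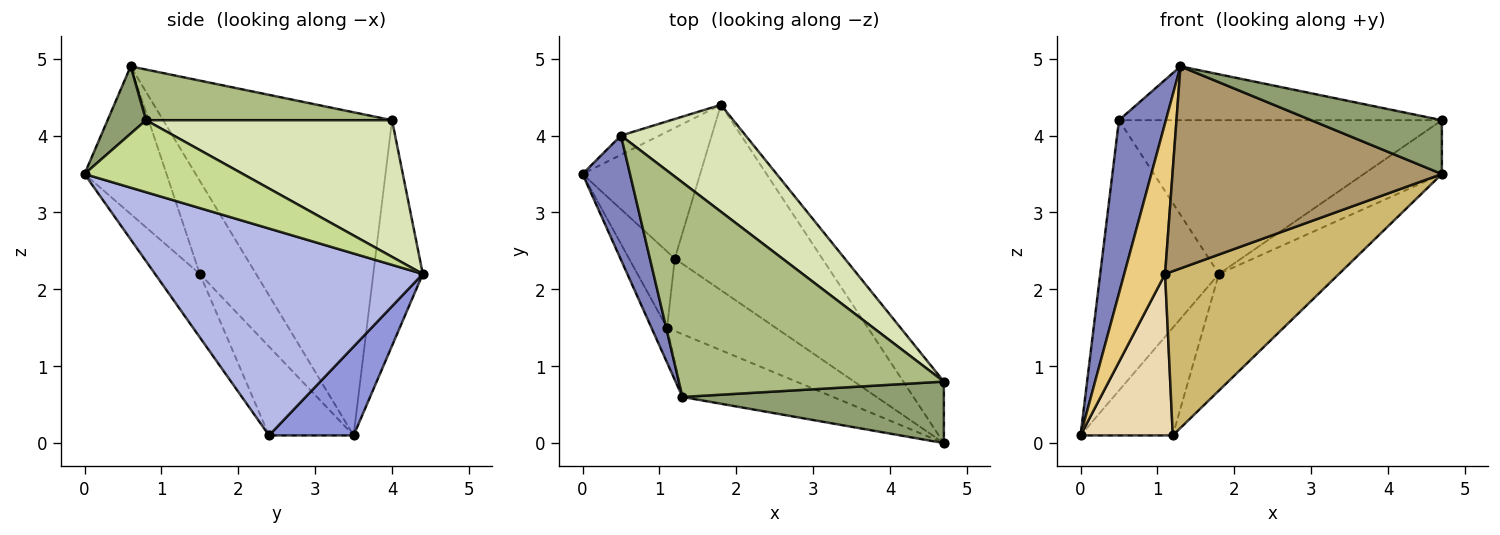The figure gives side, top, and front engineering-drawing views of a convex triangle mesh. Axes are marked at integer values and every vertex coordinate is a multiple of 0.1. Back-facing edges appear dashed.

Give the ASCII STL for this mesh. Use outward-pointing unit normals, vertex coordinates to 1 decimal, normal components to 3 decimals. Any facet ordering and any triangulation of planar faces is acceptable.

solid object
 facet normal -0.384 0.921 -0.065
  outer loop
   vertex 0.5 4.0 4.2
   vertex 1.8 4.4 2.2
   vertex 0.0 3.5 0.1
  endloop
 endfacet
 facet normal -0.970 -0.199 0.142
  outer loop
   vertex 0.5 4.0 4.2
   vertex 0.0 3.5 0.1
   vertex 1.3 0.6 4.9
  endloop
 endfacet
 facet normal 0.503 0.549 -0.667
  outer loop
   vertex 1.2 2.4 0.1
   vertex 0.0 3.5 0.1
   vertex 1.8 4.4 2.2
  endloop
 endfacet
 facet normal 0.765 0.343 -0.545
  outer loop
   vertex 1.2 2.4 0.1
   vertex 1.8 4.4 2.2
   vertex 4.7 0.0 3.5
  endloop
 endfacet
 facet normal 0.190 -0.646 0.739
  outer loop
   vertex 4.7 0.8 4.2
   vertex 1.3 0.6 4.9
   vertex 4.7 0.0 3.5
  endloop
 endfacet
 facet normal 0.182 0.239 0.954
  outer loop
   vertex 4.7 0.8 4.2
   vertex 0.5 4.0 4.2
   vertex 1.3 0.6 4.9
  endloop
 endfacet
 facet normal 0.801 0.395 -0.451
  outer loop
   vertex 4.7 0.8 4.2
   vertex 4.7 0.0 3.5
   vertex 1.8 4.4 2.2
  endloop
 endfacet
 facet normal 0.530 0.696 0.484
  outer loop
   vertex 4.7 0.8 4.2
   vertex 1.8 4.4 2.2
   vertex 0.5 4.0 4.2
  endloop
 endfacet
 facet normal -0.279 -0.917 -0.285
  outer loop
   vertex 1.1 1.5 2.2
   vertex 4.7 0.0 3.5
   vertex 1.3 0.6 4.9
  endloop
 endfacet
 facet normal -0.229 -0.891 -0.393
  outer loop
   vertex 1.1 1.5 2.2
   vertex 1.2 2.4 0.1
   vertex 4.7 0.0 3.5
  endloop
 endfacet
 facet normal -0.802 -0.582 -0.135
  outer loop
   vertex 1.1 1.5 2.2
   vertex 1.3 0.6 4.9
   vertex 0.0 3.5 0.1
  endloop
 endfacet
 facet normal -0.638 -0.696 -0.329
  outer loop
   vertex 1.1 1.5 2.2
   vertex 0.0 3.5 0.1
   vertex 1.2 2.4 0.1
  endloop
 endfacet
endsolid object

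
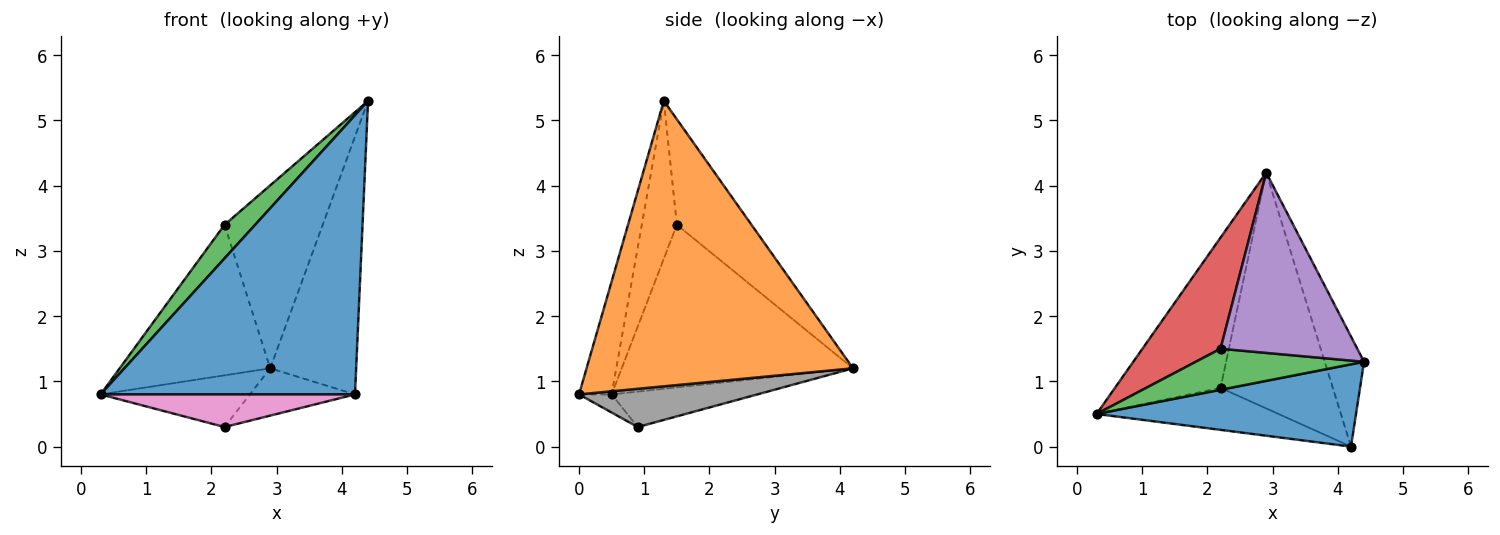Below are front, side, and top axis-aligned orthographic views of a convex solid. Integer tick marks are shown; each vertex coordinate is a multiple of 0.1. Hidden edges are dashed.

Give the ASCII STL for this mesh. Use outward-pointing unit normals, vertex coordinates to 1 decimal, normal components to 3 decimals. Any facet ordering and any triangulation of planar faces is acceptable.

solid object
 facet normal -0.122 -0.952 0.280
  outer loop
   vertex 4.2 0.0 0.8
   vertex 4.4 1.3 5.3
   vertex 0.3 0.5 0.8
  endloop
 endfacet
 facet normal 0.944 0.304 -0.130
  outer loop
   vertex 4.2 0.0 0.8
   vertex 2.9 4.2 1.2
   vertex 4.4 1.3 5.3
  endloop
 endfacet
 facet normal -0.588 -0.512 0.626
  outer loop
   vertex 2.2 1.5 3.4
   vertex 0.3 0.5 0.8
   vertex 4.4 1.3 5.3
  endloop
 endfacet
 facet normal -0.777 0.506 0.374
  outer loop
   vertex 2.2 1.5 3.4
   vertex 2.9 4.2 1.2
   vertex 0.3 0.5 0.8
  endloop
 endfacet
 facet normal -0.476 0.626 0.617
  outer loop
   vertex 2.2 1.5 3.4
   vertex 4.4 1.3 5.3
   vertex 2.9 4.2 1.2
  endloop
 endfacet
 facet normal -0.302 0.310 -0.901
  outer loop
   vertex 2.2 0.9 0.3
   vertex 0.3 0.5 0.8
   vertex 2.9 4.2 1.2
  endloop
 endfacet
 facet normal -0.078 -0.612 -0.787
  outer loop
   vertex 2.2 0.9 0.3
   vertex 4.2 0.0 0.8
   vertex 0.3 0.5 0.8
  endloop
 endfacet
 facet normal 0.316 0.187 -0.930
  outer loop
   vertex 2.2 0.9 0.3
   vertex 2.9 4.2 1.2
   vertex 4.2 0.0 0.8
  endloop
 endfacet
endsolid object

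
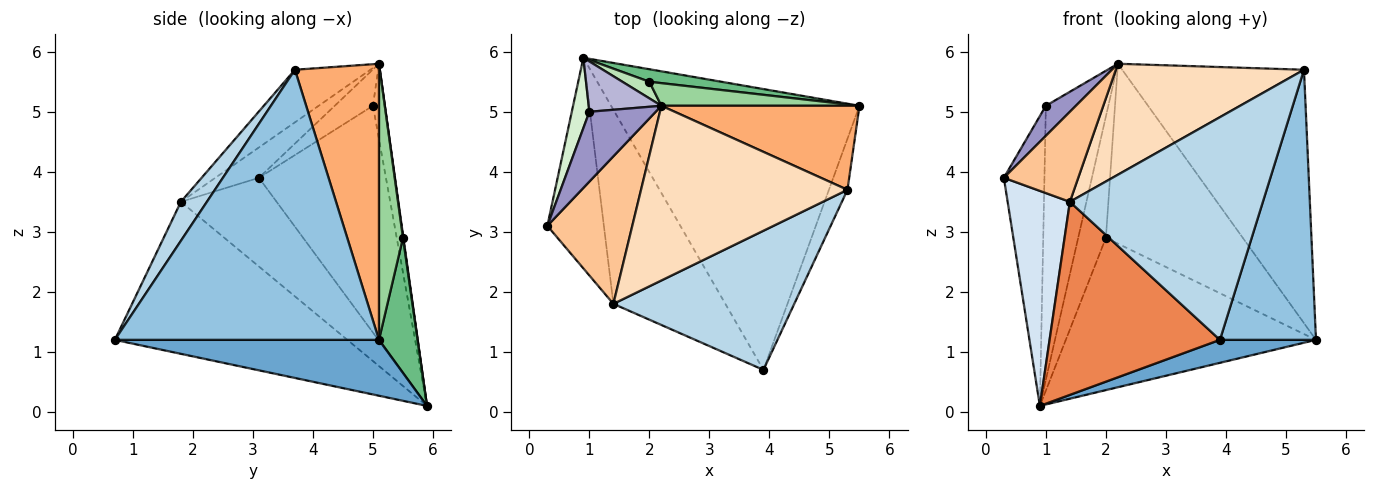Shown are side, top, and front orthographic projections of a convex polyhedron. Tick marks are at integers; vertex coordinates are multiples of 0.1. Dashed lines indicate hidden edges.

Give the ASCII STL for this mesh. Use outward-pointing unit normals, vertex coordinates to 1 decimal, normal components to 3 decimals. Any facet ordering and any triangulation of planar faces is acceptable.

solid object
 facet normal 0.219 -0.080 -0.973
  outer loop
   vertex 0.9 5.9 0.1
   vertex 5.5 5.1 1.2
   vertex 3.9 0.7 1.2
  endloop
 endfacet
 facet normal 0.938 -0.341 -0.064
  outer loop
   vertex 5.3 3.7 5.7
   vertex 3.9 0.7 1.2
   vertex 5.5 5.1 1.2
  endloop
 endfacet
 facet normal 0.114 -0.843 0.526
  outer loop
   vertex 1.4 1.8 3.5
   vertex 3.9 0.7 1.2
   vertex 5.3 3.7 5.7
  endloop
 endfacet
 facet normal -0.740 -0.481 -0.471
  outer loop
   vertex 1.4 1.8 3.5
   vertex 0.3 3.1 3.9
   vertex 0.9 5.9 0.1
  endloop
 endfacet
 facet normal -0.693 -0.508 -0.511
  outer loop
   vertex 1.4 1.8 3.5
   vertex 0.9 5.9 0.1
   vertex 3.9 0.7 1.2
  endloop
 endfacet
 facet normal 0.402 0.869 0.288
  outer loop
   vertex 2.2 5.1 5.8
   vertex 5.3 3.7 5.7
   vertex 5.5 5.1 1.2
  endloop
 endfacet
 facet normal -0.292 -0.498 0.816
  outer loop
   vertex 2.2 5.1 5.8
   vertex 0.3 3.1 3.9
   vertex 1.4 1.8 3.5
  endloop
 endfacet
 facet normal -0.210 -0.524 0.825
  outer loop
   vertex 2.2 5.1 5.8
   vertex 1.4 1.8 3.5
   vertex 5.3 3.7 5.7
  endloop
 endfacet
 facet normal 0.152 0.985 0.081
  outer loop
   vertex 2.0 5.5 2.9
   vertex 5.5 5.1 1.2
   vertex 0.9 5.9 0.1
  endloop
 endfacet
 facet normal 0.171 0.977 0.123
  outer loop
   vertex 2.0 5.5 2.9
   vertex 2.2 5.1 5.8
   vertex 5.5 5.1 1.2
  endloop
 endfacet
 facet normal 0.015 0.991 0.136
  outer loop
   vertex 2.0 5.5 2.9
   vertex 0.9 5.9 0.1
   vertex 2.2 5.1 5.8
  endloop
 endfacet
 facet normal -0.950 0.303 0.074
  outer loop
   vertex 1.0 5.0 5.1
   vertex 0.9 5.9 0.1
   vertex 0.3 3.1 3.9
  endloop
 endfacet
 facet normal -0.449 -0.353 0.821
  outer loop
   vertex 1.0 5.0 5.1
   vertex 0.3 3.1 3.9
   vertex 2.2 5.1 5.8
  endloop
 endfacet
 facet normal -0.184 0.967 0.178
  outer loop
   vertex 1.0 5.0 5.1
   vertex 2.2 5.1 5.8
   vertex 0.9 5.9 0.1
  endloop
 endfacet
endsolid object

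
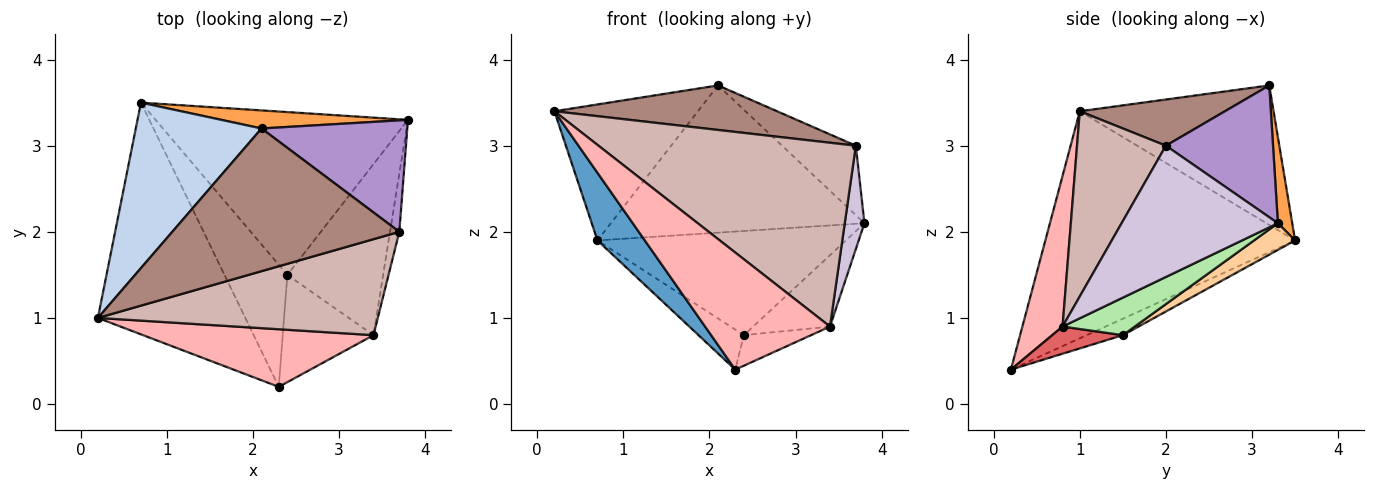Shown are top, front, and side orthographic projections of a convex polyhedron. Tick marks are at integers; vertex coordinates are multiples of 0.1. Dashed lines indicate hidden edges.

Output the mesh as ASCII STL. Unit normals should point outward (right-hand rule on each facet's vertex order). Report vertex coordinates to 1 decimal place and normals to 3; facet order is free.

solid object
 facet normal -0.828 -0.157 -0.538
  outer loop
   vertex 2.3 0.2 0.4
   vertex 0.2 1.0 3.4
   vertex 0.7 3.5 1.9
  endloop
 endfacet
 facet normal -0.651 0.482 0.587
  outer loop
   vertex 2.1 3.2 3.7
   vertex 0.7 3.5 1.9
   vertex 0.2 1.0 3.4
  endloop
 endfacet
 facet normal 0.056 0.991 0.122
  outer loop
   vertex 2.1 3.2 3.7
   vertex 3.8 3.3 2.1
   vertex 0.7 3.5 1.9
  endloop
 endfacet
 facet normal 0.089 0.537 -0.839
  outer loop
   vertex 2.4 1.5 0.8
   vertex 0.7 3.5 1.9
   vertex 3.8 3.3 2.1
  endloop
 endfacet
 facet normal -0.241 0.302 -0.922
  outer loop
   vertex 2.4 1.5 0.8
   vertex 2.3 0.2 0.4
   vertex 0.7 3.5 1.9
  endloop
 endfacet
 facet normal 0.340 0.362 -0.868
  outer loop
   vertex 3.4 0.8 0.9
   vertex 2.4 1.5 0.8
   vertex 3.8 3.3 2.1
  endloop
 endfacet
 facet normal 0.277 0.263 -0.924
  outer loop
   vertex 3.4 0.8 0.9
   vertex 2.3 0.2 0.4
   vertex 2.4 1.5 0.8
  endloop
 endfacet
 facet normal 0.277 -0.862 0.424
  outer loop
   vertex 3.4 0.8 0.9
   vertex 0.2 1.0 3.4
   vertex 2.3 0.2 0.4
  endloop
 endfacet
 facet normal 0.609 0.419 0.673
  outer loop
   vertex 3.7 2.0 3.0
   vertex 3.8 3.3 2.1
   vertex 2.1 3.2 3.7
  endloop
 endfacet
 facet normal 0.990 -0.125 -0.070
  outer loop
   vertex 3.7 2.0 3.0
   vertex 3.4 0.8 0.9
   vertex 3.8 3.3 2.1
  endloop
 endfacet
 facet normal 0.191 -0.292 0.937
  outer loop
   vertex 3.7 2.0 3.0
   vertex 2.1 3.2 3.7
   vertex 0.2 1.0 3.4
  endloop
 endfacet
 facet normal 0.293 -0.848 0.443
  outer loop
   vertex 3.7 2.0 3.0
   vertex 0.2 1.0 3.4
   vertex 3.4 0.8 0.9
  endloop
 endfacet
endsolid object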